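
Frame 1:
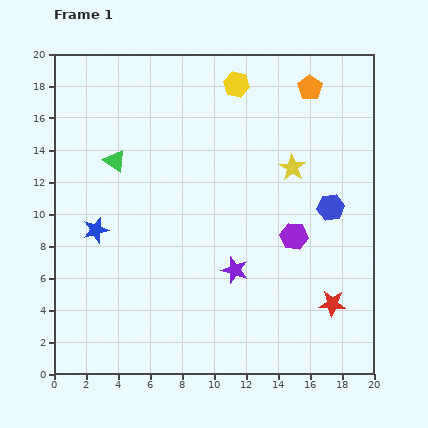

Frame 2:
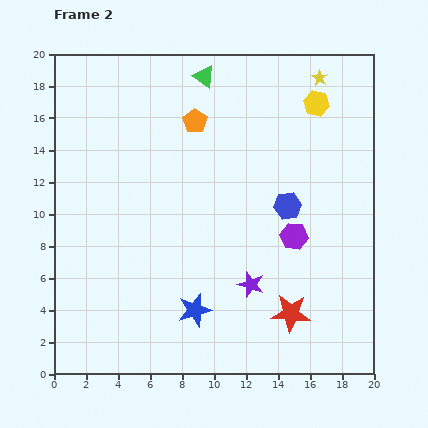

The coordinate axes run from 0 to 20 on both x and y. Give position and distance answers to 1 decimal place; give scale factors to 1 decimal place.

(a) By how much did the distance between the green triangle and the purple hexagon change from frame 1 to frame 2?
-0.6

Distance in frame 1: 12.1. Distance in frame 2: 11.5.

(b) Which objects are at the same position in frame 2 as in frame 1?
the purple hexagon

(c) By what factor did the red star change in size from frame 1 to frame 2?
1.5×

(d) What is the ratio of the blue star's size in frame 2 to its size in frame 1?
1.3×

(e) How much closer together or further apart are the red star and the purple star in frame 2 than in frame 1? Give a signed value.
-3.4

Distance in frame 1: 6.5. Distance in frame 2: 3.1.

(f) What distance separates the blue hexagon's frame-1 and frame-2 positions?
2.7

The blue hexagon moved from (17.3, 10.4) to (14.6, 10.5), a distance of √(2.7² + 0.1²) ≈ 2.7.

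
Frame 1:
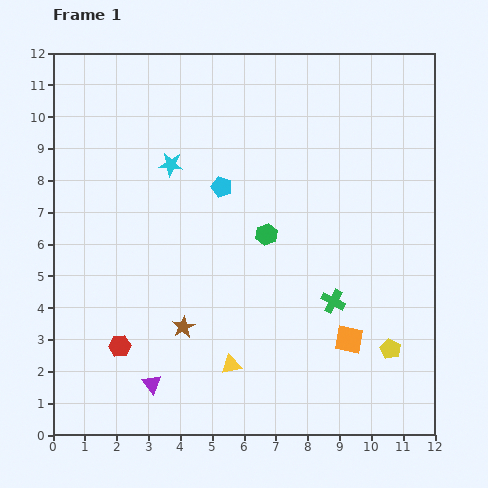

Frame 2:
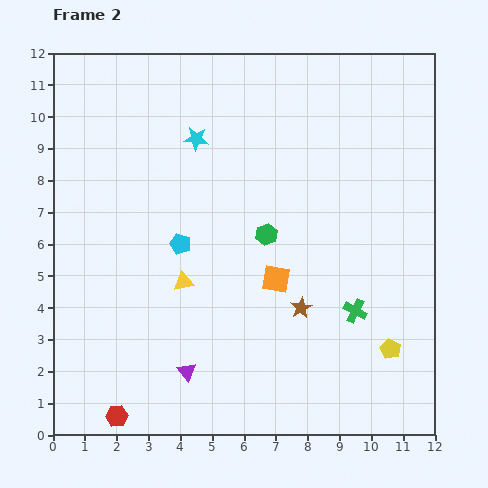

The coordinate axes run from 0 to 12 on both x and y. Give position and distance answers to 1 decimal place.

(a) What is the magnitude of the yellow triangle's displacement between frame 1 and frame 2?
3.0

The yellow triangle moved from (5.6, 2.2) to (4.1, 4.8), a distance of √(1.5² + 2.6²) ≈ 3.0.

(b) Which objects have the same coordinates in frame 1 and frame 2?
the yellow pentagon, the green hexagon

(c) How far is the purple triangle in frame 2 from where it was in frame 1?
1.2

The purple triangle moved from (3.1, 1.6) to (4.2, 2.0), a distance of √(1.1² + 0.4²) ≈ 1.2.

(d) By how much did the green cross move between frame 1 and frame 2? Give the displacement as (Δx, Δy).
(0.7, -0.3)

The green cross was at (8.8, 4.2) in frame 1 and (9.5, 3.9) in frame 2.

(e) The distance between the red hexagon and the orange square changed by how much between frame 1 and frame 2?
-0.6

Distance in frame 1: 7.2. Distance in frame 2: 6.6.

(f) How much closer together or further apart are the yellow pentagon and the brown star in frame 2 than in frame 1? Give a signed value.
-3.4

Distance in frame 1: 6.5. Distance in frame 2: 3.1.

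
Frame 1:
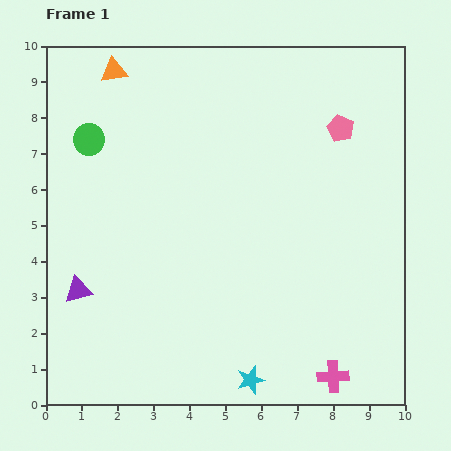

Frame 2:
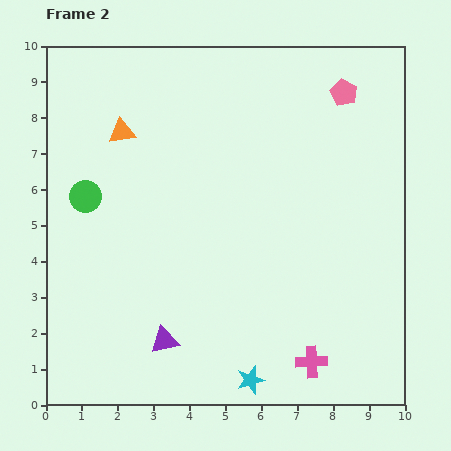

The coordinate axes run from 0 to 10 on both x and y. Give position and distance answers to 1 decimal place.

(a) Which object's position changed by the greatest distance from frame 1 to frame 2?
the purple triangle

(moved 2.8; next 1.7)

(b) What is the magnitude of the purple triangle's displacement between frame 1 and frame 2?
2.8

The purple triangle moved from (0.9, 3.2) to (3.3, 1.8), a distance of √(2.4² + 1.4²) ≈ 2.8.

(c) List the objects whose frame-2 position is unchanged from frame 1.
the cyan star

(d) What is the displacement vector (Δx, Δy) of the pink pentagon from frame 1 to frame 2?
(0.1, 1.0)

The pink pentagon was at (8.2, 7.7) in frame 1 and (8.3, 8.7) in frame 2.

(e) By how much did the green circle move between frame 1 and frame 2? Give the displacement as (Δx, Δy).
(-0.1, -1.6)

The green circle was at (1.2, 7.4) in frame 1 and (1.1, 5.8) in frame 2.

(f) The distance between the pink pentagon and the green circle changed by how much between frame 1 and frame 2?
+0.8

Distance in frame 1: 7.0. Distance in frame 2: 7.8.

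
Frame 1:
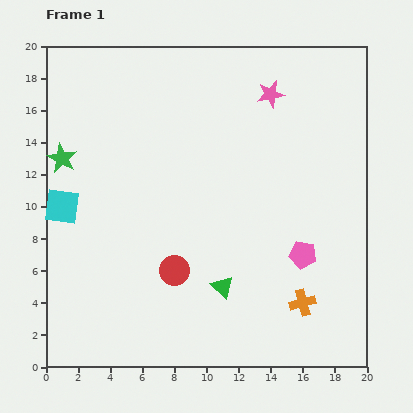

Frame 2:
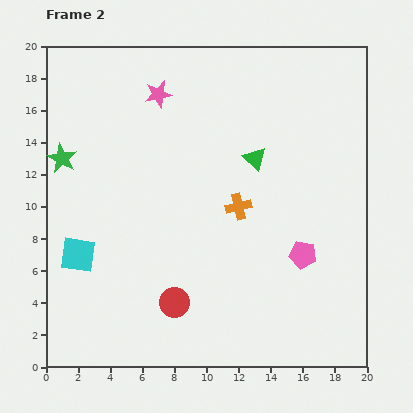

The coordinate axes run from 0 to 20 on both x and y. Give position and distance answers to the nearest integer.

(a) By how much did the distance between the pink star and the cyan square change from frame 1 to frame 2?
-4

Distance in frame 1: 15. Distance in frame 2: 11.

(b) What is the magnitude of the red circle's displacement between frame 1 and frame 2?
2

The red circle moved from (8, 6) to (8, 4), a distance of √(0² + 2²) ≈ 2.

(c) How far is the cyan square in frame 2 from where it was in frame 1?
3

The cyan square moved from (1, 10) to (2, 7), a distance of √(1² + 3²) ≈ 3.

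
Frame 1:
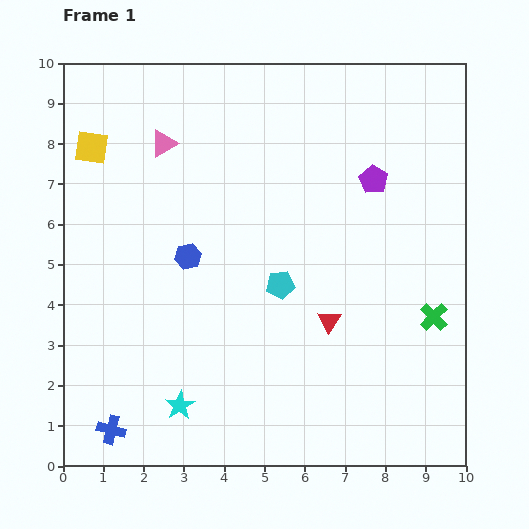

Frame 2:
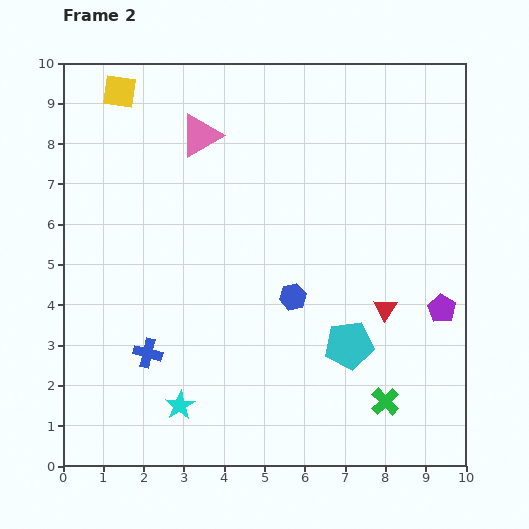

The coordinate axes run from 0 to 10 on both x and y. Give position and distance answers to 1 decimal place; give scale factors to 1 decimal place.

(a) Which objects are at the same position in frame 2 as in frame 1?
the cyan star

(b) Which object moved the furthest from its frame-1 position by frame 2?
the purple pentagon

(moved 3.6; next 2.8)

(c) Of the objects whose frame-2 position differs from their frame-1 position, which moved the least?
the pink triangle

(moved 0.9)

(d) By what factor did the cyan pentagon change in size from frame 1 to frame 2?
1.7×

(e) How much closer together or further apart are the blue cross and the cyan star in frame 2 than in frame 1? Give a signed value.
-0.3

Distance in frame 1: 1.8. Distance in frame 2: 1.5.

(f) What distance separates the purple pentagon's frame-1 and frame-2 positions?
3.6

The purple pentagon moved from (7.7, 7.1) to (9.4, 3.9), a distance of √(1.7² + 3.2²) ≈ 3.6.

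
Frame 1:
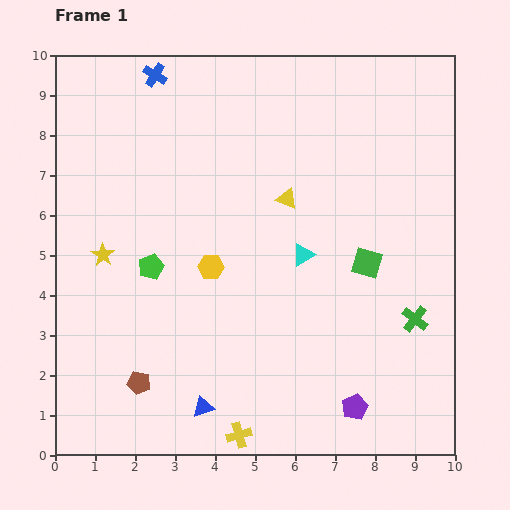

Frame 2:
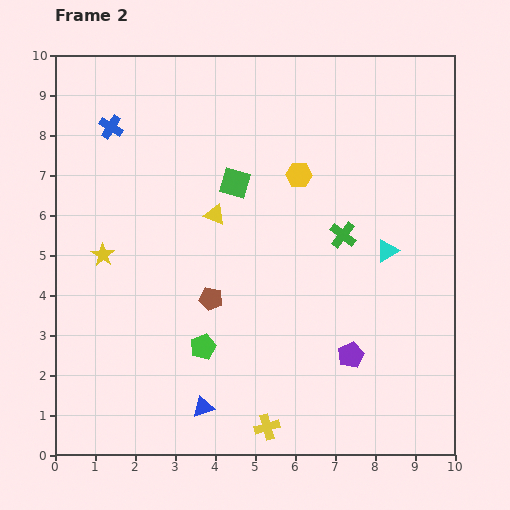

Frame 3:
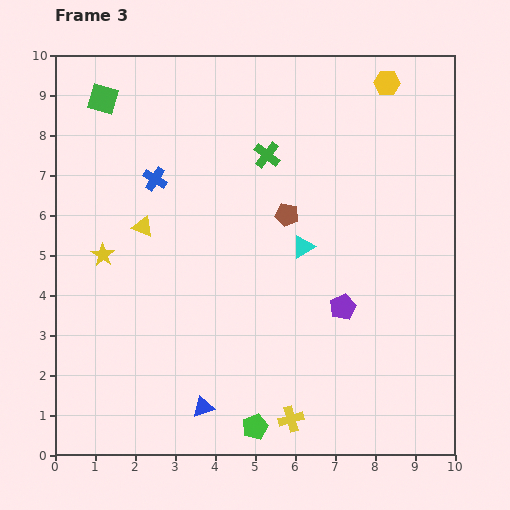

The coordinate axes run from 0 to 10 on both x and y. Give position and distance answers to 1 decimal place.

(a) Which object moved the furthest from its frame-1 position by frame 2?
the green square

(moved 3.9; next 3.2)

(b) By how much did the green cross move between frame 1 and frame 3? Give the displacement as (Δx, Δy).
(-3.7, 4.1)

The green cross was at (9.0, 3.4) in frame 1 and (5.3, 7.5) in frame 3.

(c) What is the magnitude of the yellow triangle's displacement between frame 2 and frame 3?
1.8

The yellow triangle moved from (4.0, 6.0) to (2.2, 5.7), a distance of √(1.8² + 0.3²) ≈ 1.8.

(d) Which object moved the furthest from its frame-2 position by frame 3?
the green square

(moved 3.9; next 3.2)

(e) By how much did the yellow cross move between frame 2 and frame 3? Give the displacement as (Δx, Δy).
(0.6, 0.2)

The yellow cross was at (5.3, 0.7) in frame 2 and (5.9, 0.9) in frame 3.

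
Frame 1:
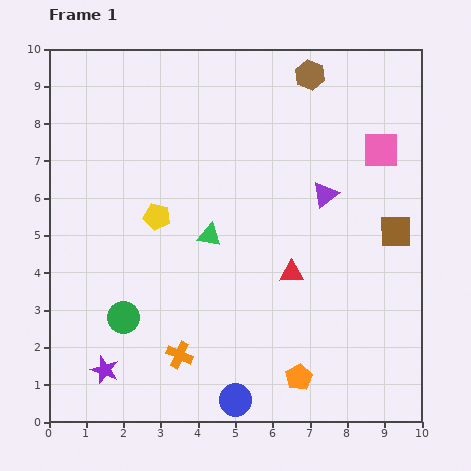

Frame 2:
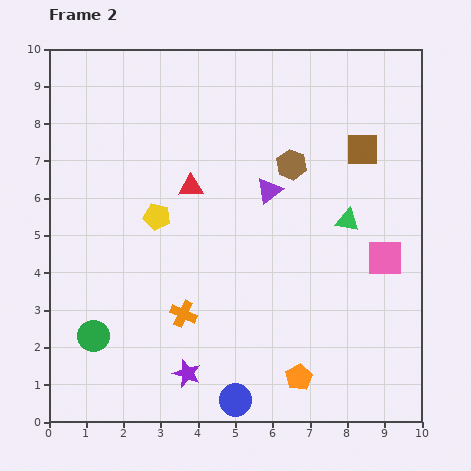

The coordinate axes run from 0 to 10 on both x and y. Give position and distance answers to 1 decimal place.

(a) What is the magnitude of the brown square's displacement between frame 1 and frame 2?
2.4

The brown square moved from (9.3, 5.1) to (8.4, 7.3), a distance of √(0.9² + 2.2²) ≈ 2.4.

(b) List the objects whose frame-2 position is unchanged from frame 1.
the blue circle, the yellow pentagon, the orange pentagon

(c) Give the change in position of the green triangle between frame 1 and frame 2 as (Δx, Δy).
(3.7, 0.4)

The green triangle was at (4.3, 5.0) in frame 1 and (8.0, 5.4) in frame 2.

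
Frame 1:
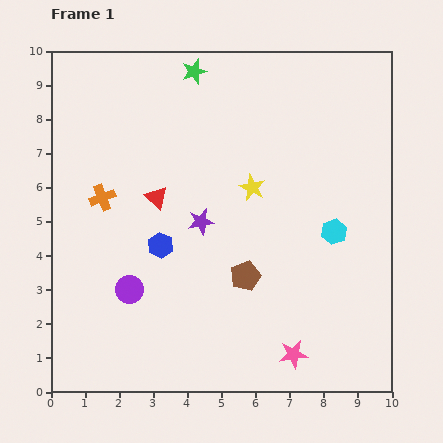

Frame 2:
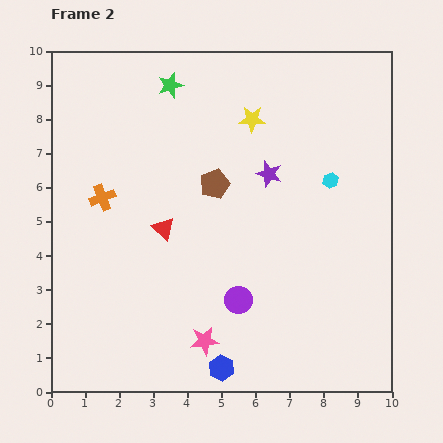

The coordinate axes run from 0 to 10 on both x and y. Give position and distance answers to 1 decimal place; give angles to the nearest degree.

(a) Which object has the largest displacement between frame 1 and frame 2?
the blue hexagon

(moved 4.0; next 3.2)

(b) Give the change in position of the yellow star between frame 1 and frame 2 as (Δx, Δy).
(0.0, 2.0)

The yellow star was at (5.9, 6.0) in frame 1 and (5.9, 8.0) in frame 2.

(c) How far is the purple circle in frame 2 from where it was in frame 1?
3.2

The purple circle moved from (2.3, 3.0) to (5.5, 2.7), a distance of √(3.2² + 0.3²) ≈ 3.2.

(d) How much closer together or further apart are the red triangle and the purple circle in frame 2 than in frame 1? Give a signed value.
+0.2

Distance in frame 1: 2.8. Distance in frame 2: 3.0.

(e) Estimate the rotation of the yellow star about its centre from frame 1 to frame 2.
24° counter-clockwise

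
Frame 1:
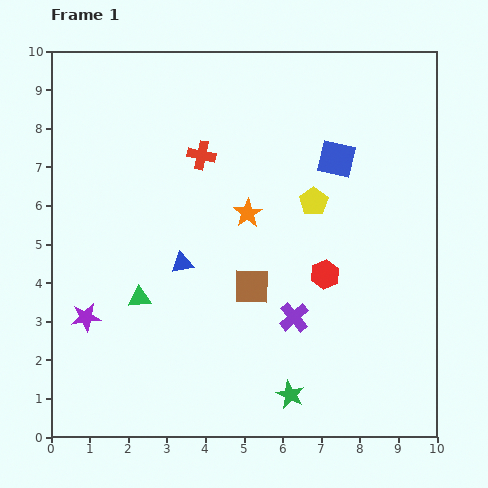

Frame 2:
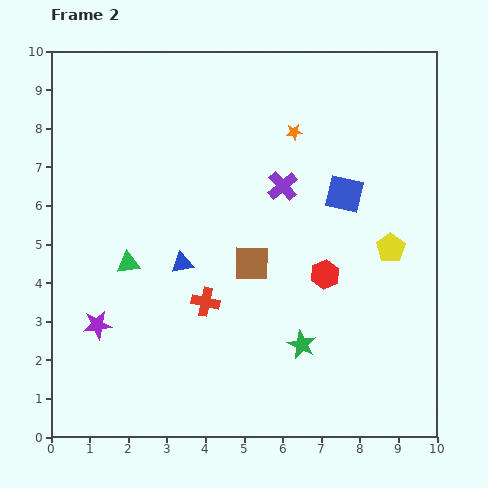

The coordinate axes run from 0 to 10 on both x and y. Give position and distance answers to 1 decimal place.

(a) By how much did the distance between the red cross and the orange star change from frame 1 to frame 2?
+3.1

Distance in frame 1: 1.9. Distance in frame 2: 5.0.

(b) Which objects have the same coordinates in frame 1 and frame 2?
the blue triangle, the red hexagon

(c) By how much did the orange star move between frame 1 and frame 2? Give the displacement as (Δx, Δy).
(1.2, 2.1)

The orange star was at (5.1, 5.8) in frame 1 and (6.3, 7.9) in frame 2.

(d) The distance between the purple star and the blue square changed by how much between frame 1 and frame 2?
-0.5

Distance in frame 1: 7.7. Distance in frame 2: 7.2.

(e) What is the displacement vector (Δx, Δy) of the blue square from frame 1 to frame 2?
(0.2, -0.9)

The blue square was at (7.4, 7.2) in frame 1 and (7.6, 6.3) in frame 2.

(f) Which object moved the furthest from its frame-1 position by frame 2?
the red cross

(moved 3.8; next 3.4)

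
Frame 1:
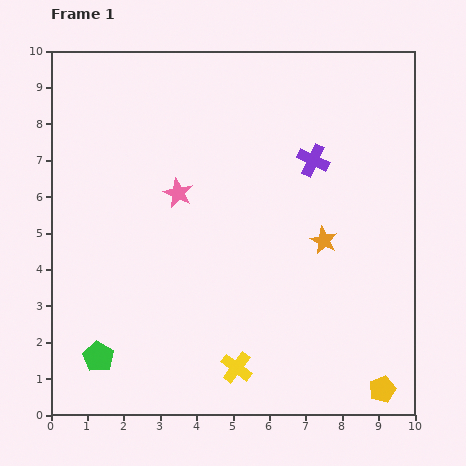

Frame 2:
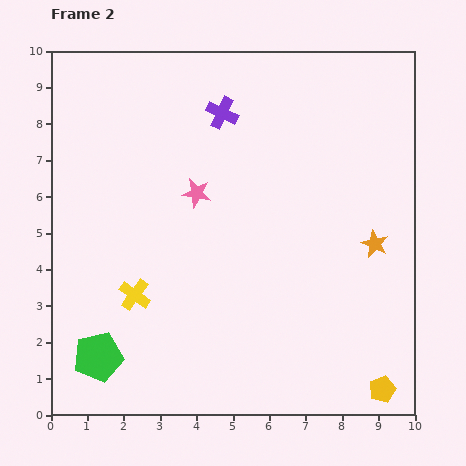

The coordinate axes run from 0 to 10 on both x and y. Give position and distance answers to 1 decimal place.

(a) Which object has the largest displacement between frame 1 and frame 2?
the yellow cross

(moved 3.4; next 2.8)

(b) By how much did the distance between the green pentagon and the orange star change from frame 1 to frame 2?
+1.2

Distance in frame 1: 7.0. Distance in frame 2: 8.2.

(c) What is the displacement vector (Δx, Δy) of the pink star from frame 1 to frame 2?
(0.5, 0.0)

The pink star was at (3.5, 6.1) in frame 1 and (4.0, 6.1) in frame 2.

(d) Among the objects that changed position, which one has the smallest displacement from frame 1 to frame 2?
the pink star

(moved 0.5)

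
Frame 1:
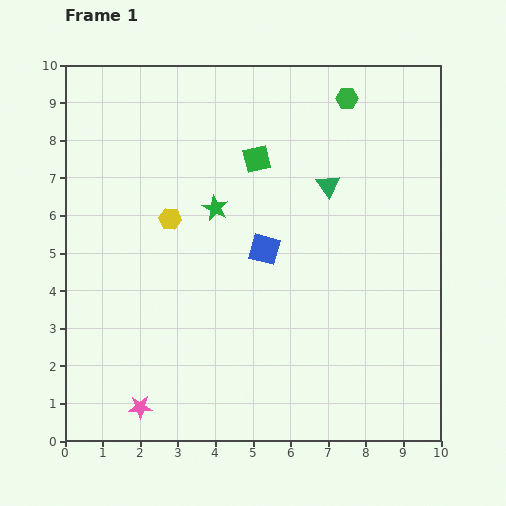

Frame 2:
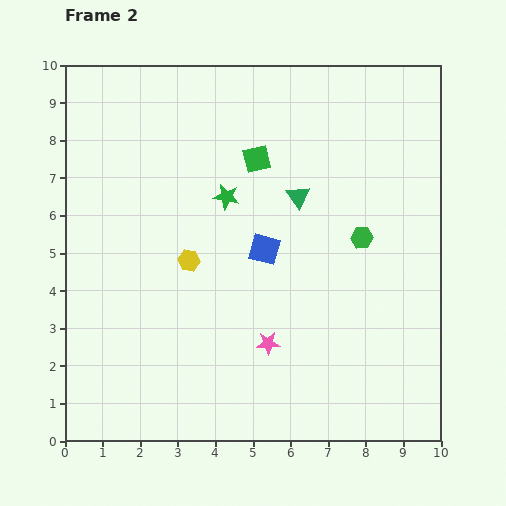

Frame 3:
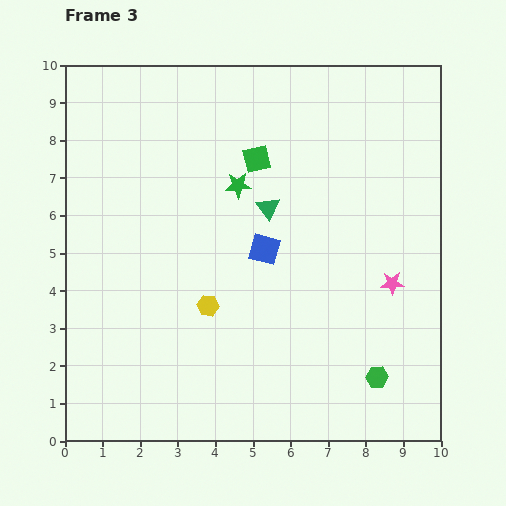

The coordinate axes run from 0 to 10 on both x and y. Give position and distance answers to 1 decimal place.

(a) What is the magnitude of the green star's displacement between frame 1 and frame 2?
0.4

The green star moved from (4.0, 6.2) to (4.3, 6.5), a distance of √(0.3² + 0.3²) ≈ 0.4.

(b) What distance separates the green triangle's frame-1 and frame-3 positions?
1.7

The green triangle moved from (7.0, 6.8) to (5.4, 6.2), a distance of √(1.6² + 0.6²) ≈ 1.7.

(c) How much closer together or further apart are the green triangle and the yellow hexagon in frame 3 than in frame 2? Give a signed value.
-0.3

Distance in frame 2: 3.4. Distance in frame 3: 3.1.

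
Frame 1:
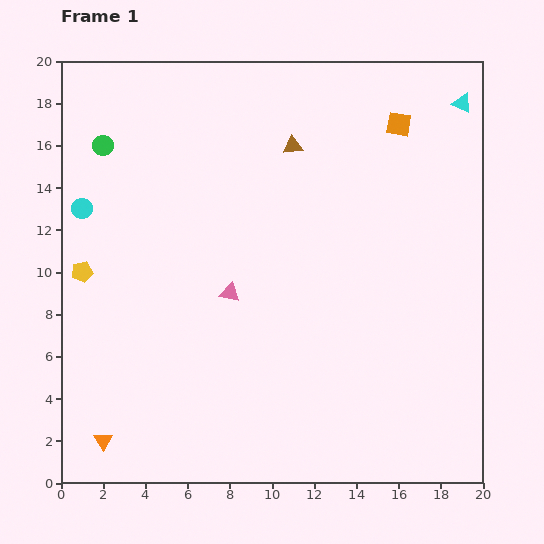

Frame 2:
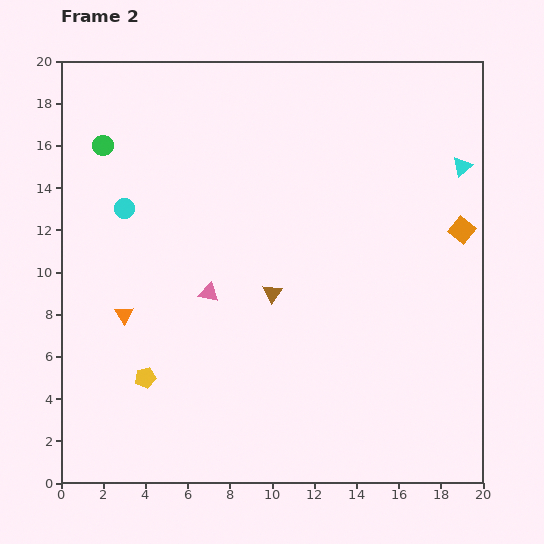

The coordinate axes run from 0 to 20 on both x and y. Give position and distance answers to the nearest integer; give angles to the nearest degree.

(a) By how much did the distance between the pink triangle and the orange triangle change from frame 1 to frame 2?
-5

Distance in frame 1: 9. Distance in frame 2: 4.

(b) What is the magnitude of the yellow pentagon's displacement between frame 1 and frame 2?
6

The yellow pentagon moved from (1, 10) to (4, 5), a distance of √(3² + 5²) ≈ 6.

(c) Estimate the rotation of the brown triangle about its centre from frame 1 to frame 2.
49° counter-clockwise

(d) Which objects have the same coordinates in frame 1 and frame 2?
the green circle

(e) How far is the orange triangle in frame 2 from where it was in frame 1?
6

The orange triangle moved from (2, 2) to (3, 8), a distance of √(1² + 6²) ≈ 6.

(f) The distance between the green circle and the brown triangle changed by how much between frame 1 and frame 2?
+2

Distance in frame 1: 9. Distance in frame 2: 11.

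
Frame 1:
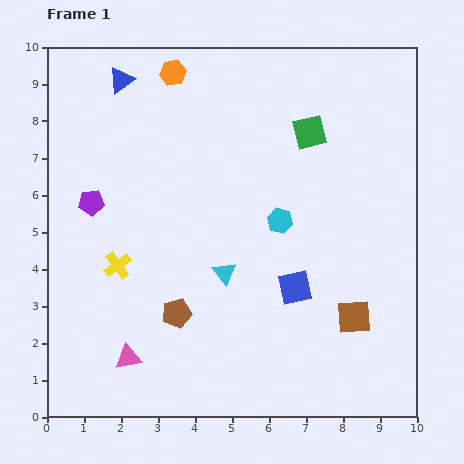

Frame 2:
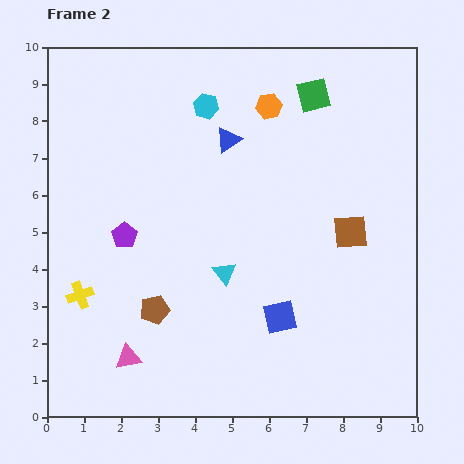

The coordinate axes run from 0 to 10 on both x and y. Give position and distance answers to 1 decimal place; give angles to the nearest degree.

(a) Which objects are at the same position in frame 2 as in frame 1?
the cyan triangle, the pink triangle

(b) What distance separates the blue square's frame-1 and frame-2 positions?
0.9

The blue square moved from (6.7, 3.5) to (6.3, 2.7), a distance of √(0.4² + 0.8²) ≈ 0.9.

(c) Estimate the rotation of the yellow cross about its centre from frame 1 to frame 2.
16° clockwise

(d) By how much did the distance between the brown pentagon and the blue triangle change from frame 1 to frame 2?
-1.5

Distance in frame 1: 6.5. Distance in frame 2: 5.0.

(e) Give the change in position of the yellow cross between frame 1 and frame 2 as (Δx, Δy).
(-1.0, -0.8)

The yellow cross was at (1.9, 4.1) in frame 1 and (0.9, 3.3) in frame 2.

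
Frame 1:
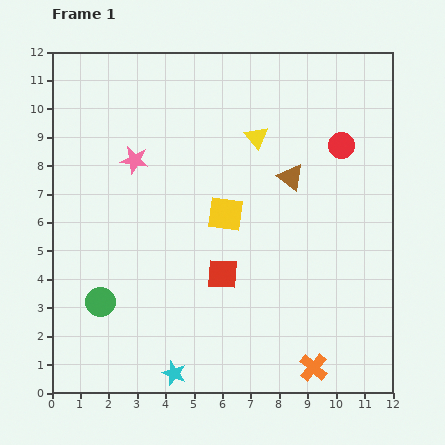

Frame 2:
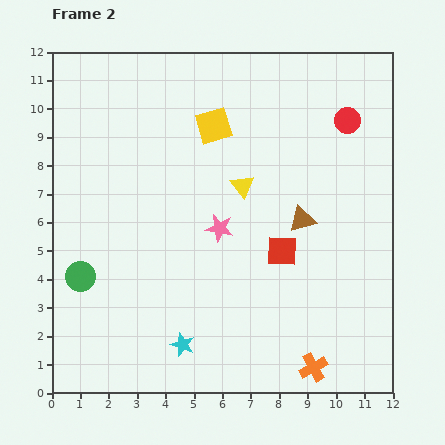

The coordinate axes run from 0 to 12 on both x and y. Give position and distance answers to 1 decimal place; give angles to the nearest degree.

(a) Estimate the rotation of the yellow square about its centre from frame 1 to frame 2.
24° counter-clockwise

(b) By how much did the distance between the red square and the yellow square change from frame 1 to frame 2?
+2.9

Distance in frame 1: 2.1. Distance in frame 2: 5.0.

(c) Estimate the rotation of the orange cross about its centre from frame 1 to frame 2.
19° clockwise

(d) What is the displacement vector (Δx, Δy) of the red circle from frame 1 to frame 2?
(0.2, 0.9)

The red circle was at (10.2, 8.7) in frame 1 and (10.4, 9.6) in frame 2.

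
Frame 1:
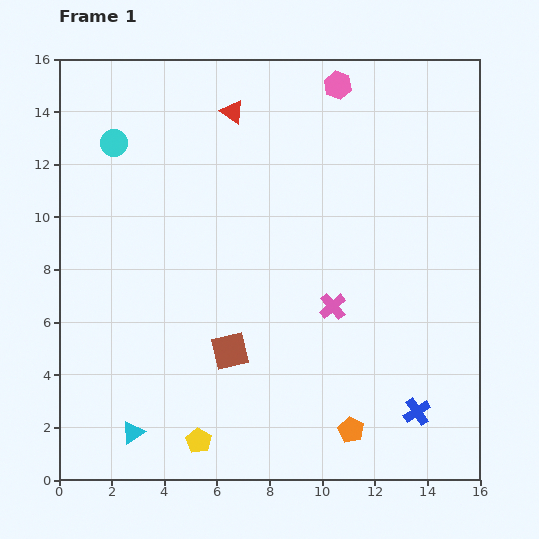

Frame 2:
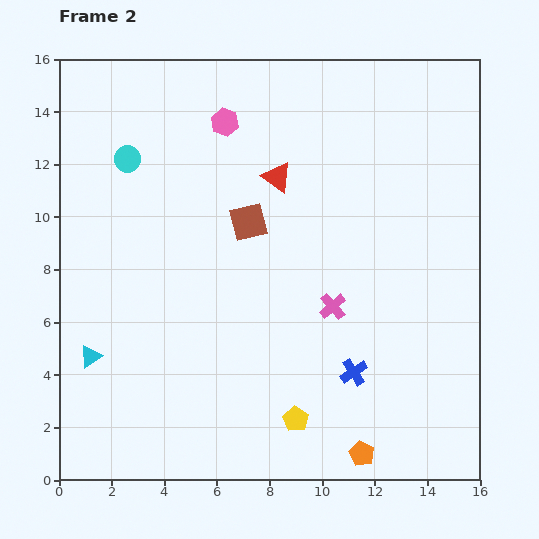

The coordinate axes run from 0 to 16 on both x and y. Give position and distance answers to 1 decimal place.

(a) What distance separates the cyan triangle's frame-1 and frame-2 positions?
3.3

The cyan triangle moved from (2.8, 1.8) to (1.2, 4.7), a distance of √(1.6² + 2.9²) ≈ 3.3.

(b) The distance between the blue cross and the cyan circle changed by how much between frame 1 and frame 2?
-3.6

Distance in frame 1: 15.4. Distance in frame 2: 11.8.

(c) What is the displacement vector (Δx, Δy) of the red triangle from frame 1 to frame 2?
(1.7, -2.5)

The red triangle was at (6.6, 14.0) in frame 1 and (8.3, 11.5) in frame 2.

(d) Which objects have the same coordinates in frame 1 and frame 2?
the pink cross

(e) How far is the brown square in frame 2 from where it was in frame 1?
4.9

The brown square moved from (6.5, 4.9) to (7.2, 9.8), a distance of √(0.7² + 4.9²) ≈ 4.9.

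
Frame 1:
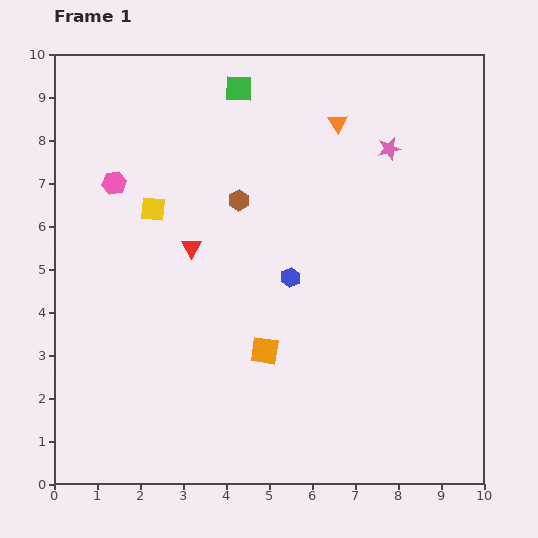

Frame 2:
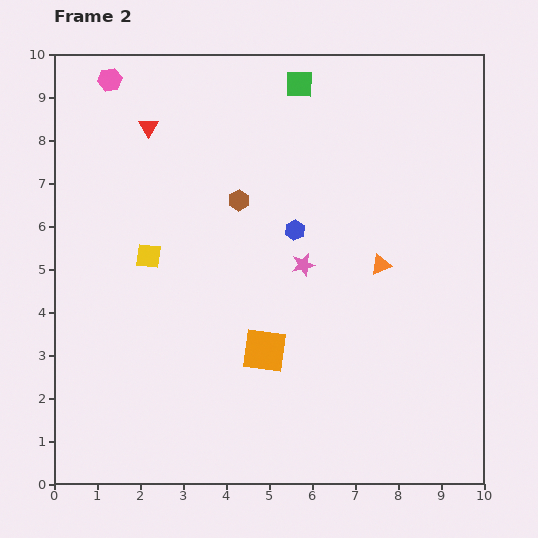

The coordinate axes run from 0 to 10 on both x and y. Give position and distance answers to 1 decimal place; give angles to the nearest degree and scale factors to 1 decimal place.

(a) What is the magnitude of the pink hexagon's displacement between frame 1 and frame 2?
2.4

The pink hexagon moved from (1.4, 7.0) to (1.3, 9.4), a distance of √(0.1² + 2.4²) ≈ 2.4.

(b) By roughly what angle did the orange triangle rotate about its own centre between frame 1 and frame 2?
41° clockwise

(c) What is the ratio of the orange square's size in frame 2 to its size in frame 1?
1.6×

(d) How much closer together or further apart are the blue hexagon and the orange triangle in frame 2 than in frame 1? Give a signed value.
-1.6

Distance in frame 1: 3.8. Distance in frame 2: 2.2.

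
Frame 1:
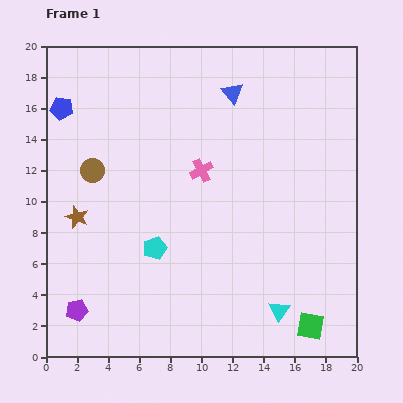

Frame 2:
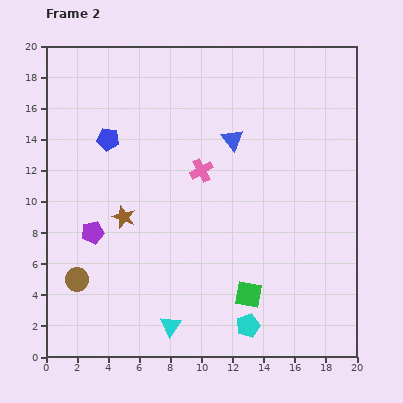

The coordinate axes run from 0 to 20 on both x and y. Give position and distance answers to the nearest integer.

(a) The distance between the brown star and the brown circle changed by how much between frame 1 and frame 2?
+2

Distance in frame 1: 3. Distance in frame 2: 5.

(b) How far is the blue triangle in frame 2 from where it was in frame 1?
3

The blue triangle moved from (12, 17) to (12, 14), a distance of √(0² + 3²) ≈ 3.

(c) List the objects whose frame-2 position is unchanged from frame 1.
the pink cross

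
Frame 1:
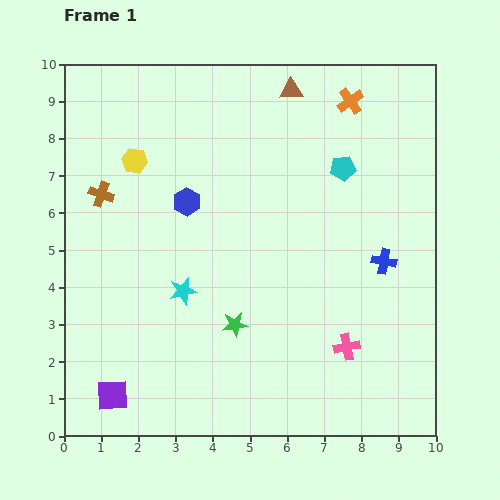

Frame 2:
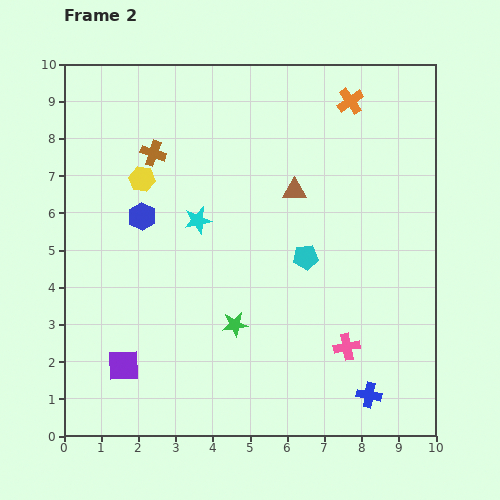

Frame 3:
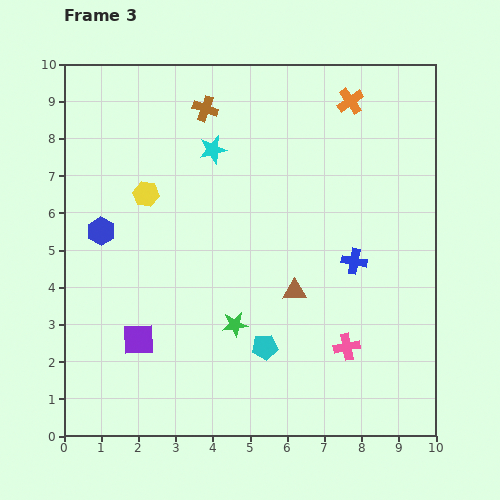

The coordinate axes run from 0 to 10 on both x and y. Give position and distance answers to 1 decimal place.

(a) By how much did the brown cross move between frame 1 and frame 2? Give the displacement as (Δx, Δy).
(1.4, 1.1)

The brown cross was at (1.0, 6.5) in frame 1 and (2.4, 7.6) in frame 2.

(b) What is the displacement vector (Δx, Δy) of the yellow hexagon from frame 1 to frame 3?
(0.3, -0.9)

The yellow hexagon was at (1.9, 7.4) in frame 1 and (2.2, 6.5) in frame 3.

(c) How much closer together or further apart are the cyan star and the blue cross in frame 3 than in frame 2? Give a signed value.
-1.8

Distance in frame 2: 6.6. Distance in frame 3: 4.8.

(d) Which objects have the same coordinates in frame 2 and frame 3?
the orange cross, the pink cross, the green star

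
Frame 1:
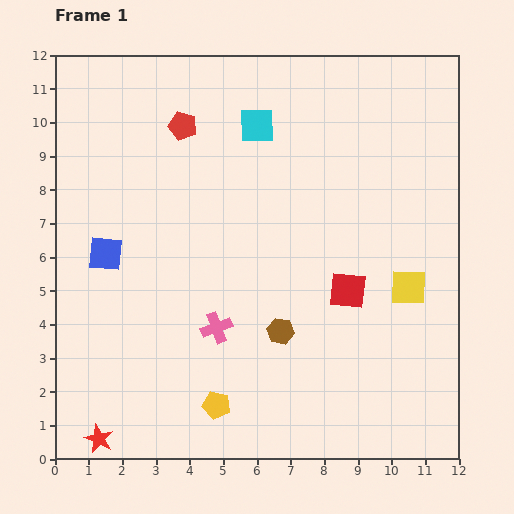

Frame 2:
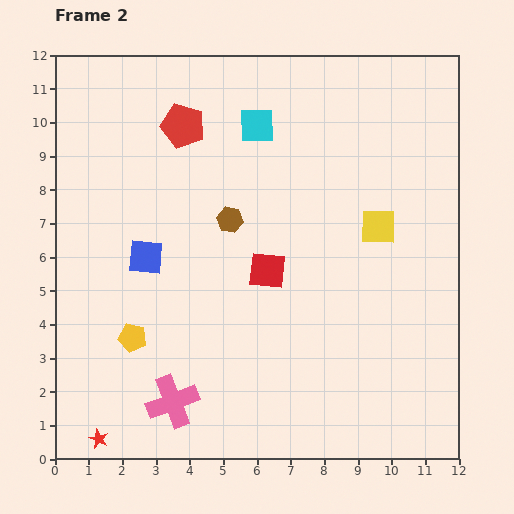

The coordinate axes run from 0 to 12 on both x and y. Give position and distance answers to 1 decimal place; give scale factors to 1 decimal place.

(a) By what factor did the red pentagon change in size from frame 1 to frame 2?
1.6×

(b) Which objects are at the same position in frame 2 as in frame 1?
the red star, the red pentagon, the cyan square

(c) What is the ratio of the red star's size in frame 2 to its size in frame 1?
0.7×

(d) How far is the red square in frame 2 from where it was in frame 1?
2.5

The red square moved from (8.7, 5.0) to (6.3, 5.6), a distance of √(2.4² + 0.6²) ≈ 2.5.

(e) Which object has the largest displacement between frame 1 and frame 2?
the brown hexagon

(moved 3.6; next 3.2)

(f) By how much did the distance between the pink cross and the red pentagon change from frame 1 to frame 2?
+2.1

Distance in frame 1: 6.1. Distance in frame 2: 8.2.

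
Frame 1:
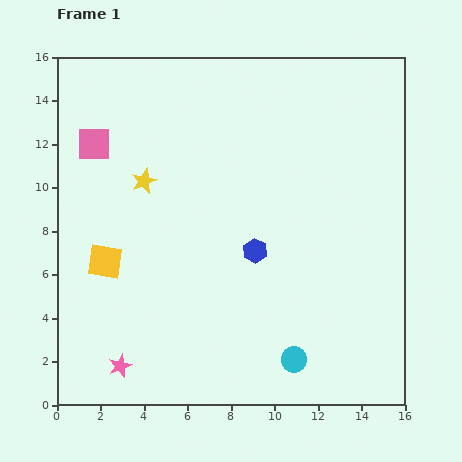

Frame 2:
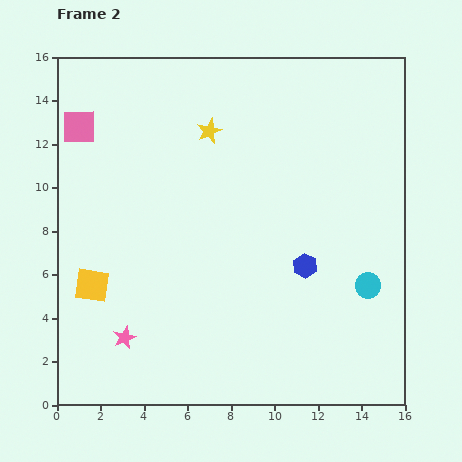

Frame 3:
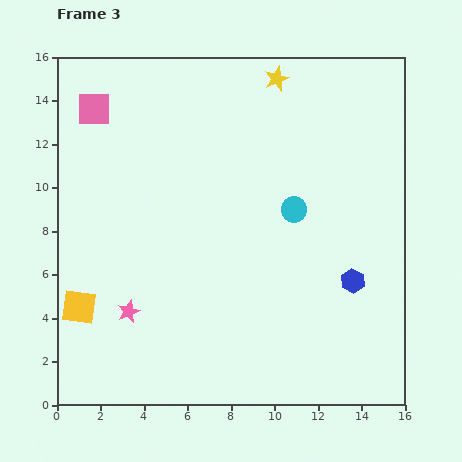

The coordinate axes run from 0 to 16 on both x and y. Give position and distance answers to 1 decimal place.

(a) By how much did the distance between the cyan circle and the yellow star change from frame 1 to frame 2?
-0.5

Distance in frame 1: 10.7. Distance in frame 2: 10.2.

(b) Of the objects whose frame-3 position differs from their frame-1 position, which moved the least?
the pink square

(moved 1.6)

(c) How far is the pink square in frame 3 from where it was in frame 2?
1.1

The pink square moved from (1.0, 12.8) to (1.7, 13.6), a distance of √(0.7² + 0.8²) ≈ 1.1.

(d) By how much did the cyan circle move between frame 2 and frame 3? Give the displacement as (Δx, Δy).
(-3.4, 3.5)

The cyan circle was at (14.3, 5.5) in frame 2 and (10.9, 9.0) in frame 3.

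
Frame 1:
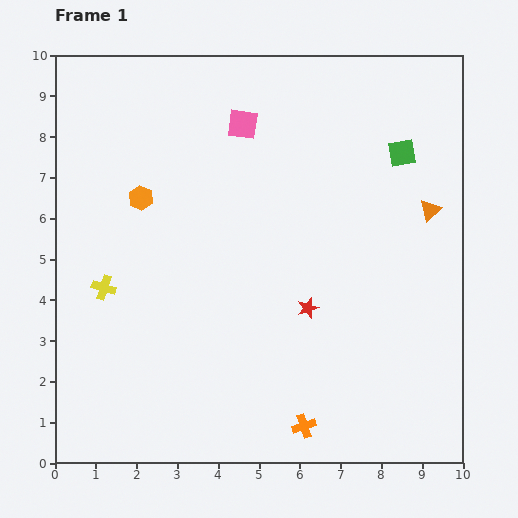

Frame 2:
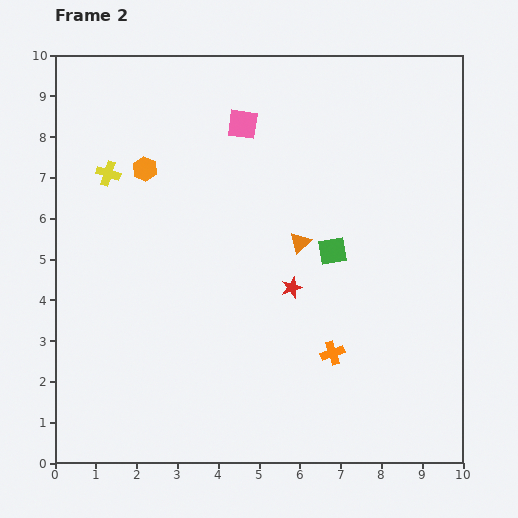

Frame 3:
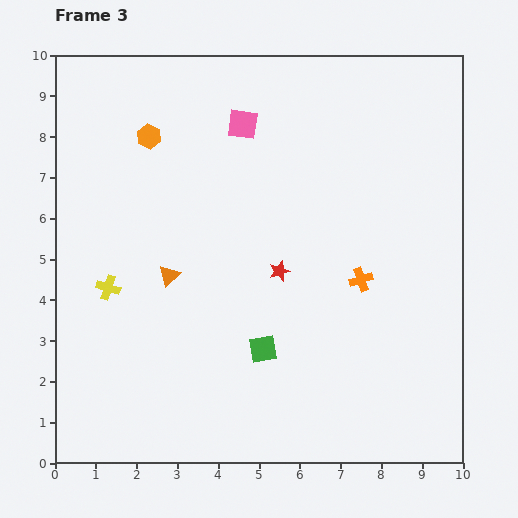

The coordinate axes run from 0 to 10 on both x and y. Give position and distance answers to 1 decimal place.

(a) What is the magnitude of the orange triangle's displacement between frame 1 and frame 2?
3.3

The orange triangle moved from (9.2, 6.2) to (6.0, 5.4), a distance of √(3.2² + 0.8²) ≈ 3.3.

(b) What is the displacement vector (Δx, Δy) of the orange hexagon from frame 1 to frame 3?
(0.2, 1.5)

The orange hexagon was at (2.1, 6.5) in frame 1 and (2.3, 8.0) in frame 3.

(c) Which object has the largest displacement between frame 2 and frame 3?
the orange triangle

(moved 3.3; next 2.9)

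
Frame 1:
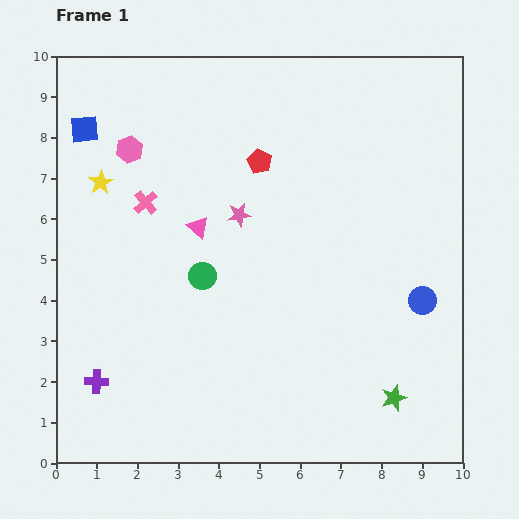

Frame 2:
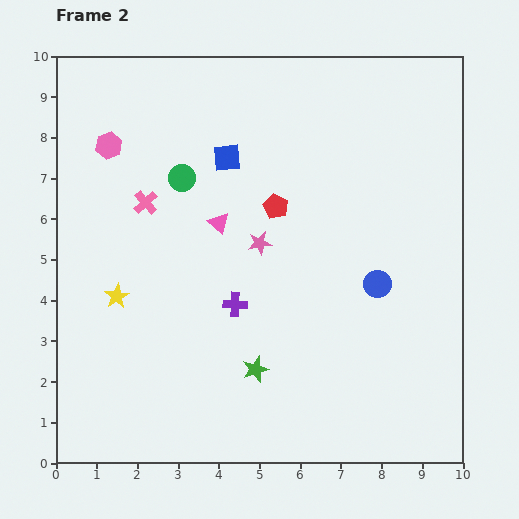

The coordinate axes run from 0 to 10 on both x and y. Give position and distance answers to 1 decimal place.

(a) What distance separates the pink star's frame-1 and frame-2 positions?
0.9

The pink star moved from (4.5, 6.1) to (5.0, 5.4), a distance of √(0.5² + 0.7²) ≈ 0.9.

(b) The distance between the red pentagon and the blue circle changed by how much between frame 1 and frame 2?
-2.1

Distance in frame 1: 5.2. Distance in frame 2: 3.1.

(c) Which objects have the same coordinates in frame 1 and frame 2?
the pink cross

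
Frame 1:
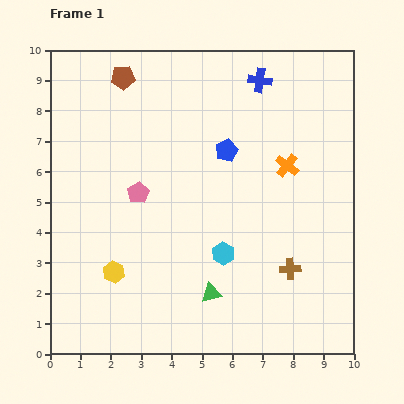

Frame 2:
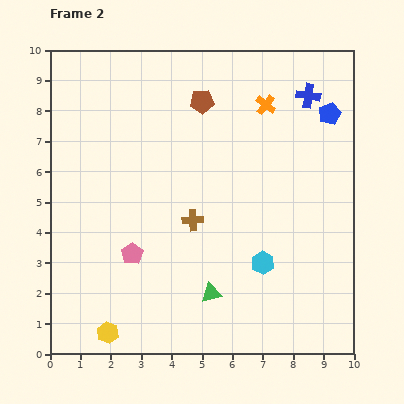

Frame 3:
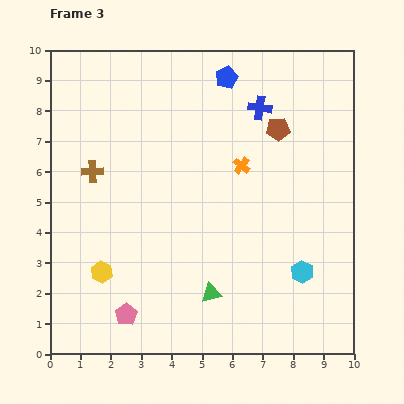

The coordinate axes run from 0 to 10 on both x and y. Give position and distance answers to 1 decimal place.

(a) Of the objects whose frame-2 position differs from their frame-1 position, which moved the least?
the cyan hexagon

(moved 1.3)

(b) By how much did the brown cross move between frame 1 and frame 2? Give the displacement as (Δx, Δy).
(-3.2, 1.6)

The brown cross was at (7.9, 2.8) in frame 1 and (4.7, 4.4) in frame 2.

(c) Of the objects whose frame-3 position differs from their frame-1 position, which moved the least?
the yellow hexagon

(moved 0.4)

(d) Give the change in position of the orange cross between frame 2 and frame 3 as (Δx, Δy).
(-0.8, -2.0)

The orange cross was at (7.1, 8.2) in frame 2 and (6.3, 6.2) in frame 3.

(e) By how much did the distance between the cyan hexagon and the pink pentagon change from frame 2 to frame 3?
+1.7

Distance in frame 2: 4.3. Distance in frame 3: 6.0.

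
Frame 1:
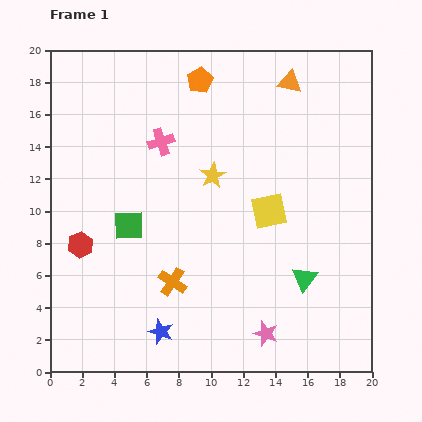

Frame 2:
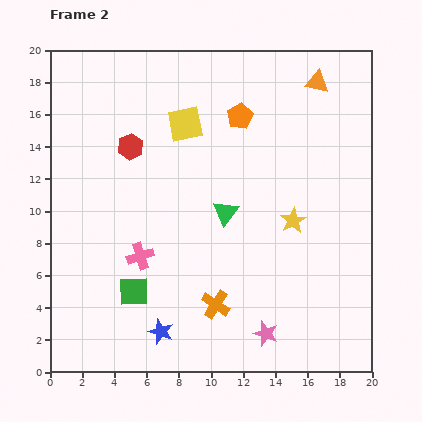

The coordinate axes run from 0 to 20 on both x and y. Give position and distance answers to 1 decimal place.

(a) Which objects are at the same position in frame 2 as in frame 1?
the blue star, the pink star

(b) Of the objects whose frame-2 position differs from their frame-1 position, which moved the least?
the orange triangle

(moved 1.7)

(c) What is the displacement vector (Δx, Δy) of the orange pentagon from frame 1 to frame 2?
(2.5, -2.2)

The orange pentagon was at (9.3, 18.1) in frame 1 and (11.8, 15.9) in frame 2.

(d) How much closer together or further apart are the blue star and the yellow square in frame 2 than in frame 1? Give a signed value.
+2.9

Distance in frame 1: 10.1. Distance in frame 2: 13.0.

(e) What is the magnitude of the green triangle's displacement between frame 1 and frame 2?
6.4

The green triangle moved from (15.8, 5.8) to (10.9, 9.9), a distance of √(4.9² + 4.1²) ≈ 6.4.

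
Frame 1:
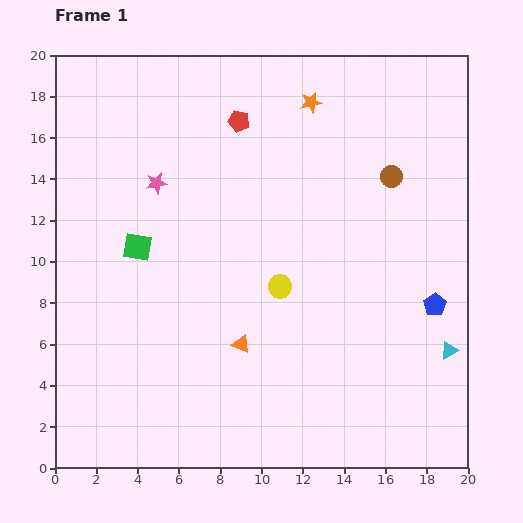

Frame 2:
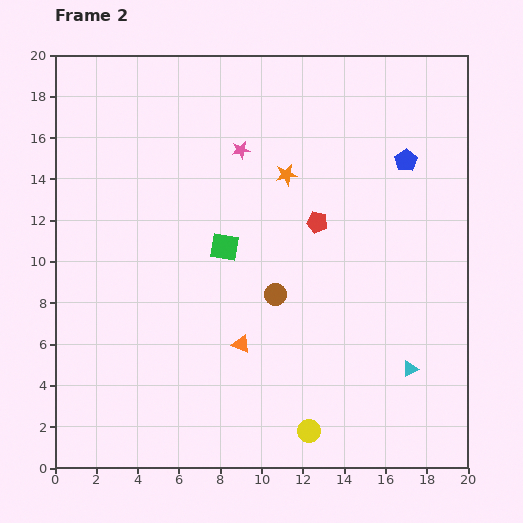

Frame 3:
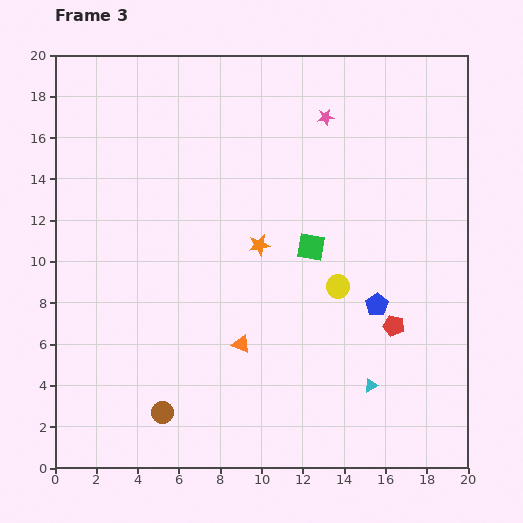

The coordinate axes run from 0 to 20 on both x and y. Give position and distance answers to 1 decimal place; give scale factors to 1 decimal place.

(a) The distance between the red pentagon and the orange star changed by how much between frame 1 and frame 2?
-0.9

Distance in frame 1: 3.6. Distance in frame 2: 2.7.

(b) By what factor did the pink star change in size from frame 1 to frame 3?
0.8×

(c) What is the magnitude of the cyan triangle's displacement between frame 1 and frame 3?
4.2

The cyan triangle moved from (19.1, 5.7) to (15.3, 4.0), a distance of √(3.8² + 1.7²) ≈ 4.2.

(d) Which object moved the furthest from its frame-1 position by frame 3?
the brown circle

(moved 15.9; next 12.4)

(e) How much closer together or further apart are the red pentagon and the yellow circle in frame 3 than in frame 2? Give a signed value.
-6.8

Distance in frame 2: 10.1. Distance in frame 3: 3.3.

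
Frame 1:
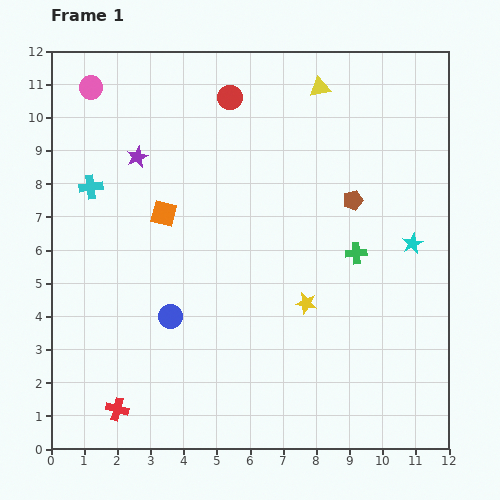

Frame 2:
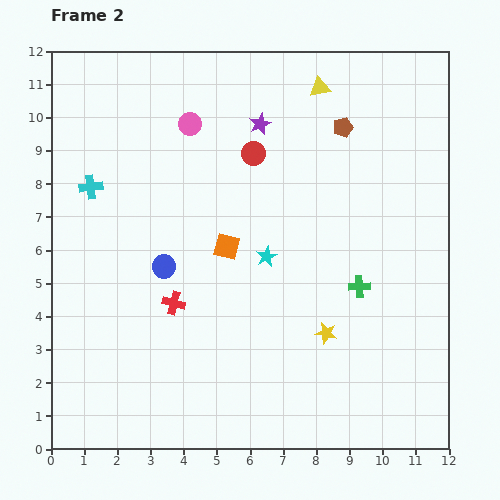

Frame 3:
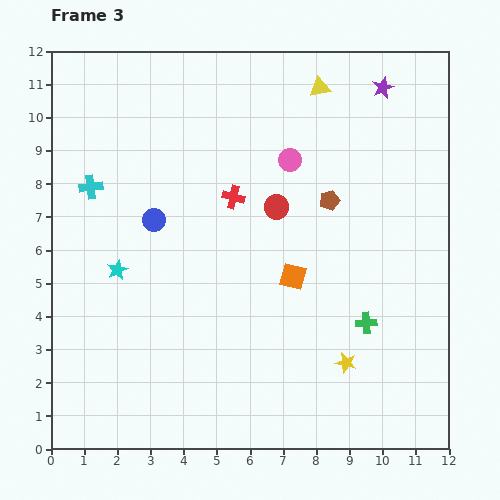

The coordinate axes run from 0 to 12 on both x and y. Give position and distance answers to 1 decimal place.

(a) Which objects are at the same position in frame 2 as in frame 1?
the yellow triangle, the cyan cross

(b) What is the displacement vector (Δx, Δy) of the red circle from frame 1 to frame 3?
(1.4, -3.3)

The red circle was at (5.4, 10.6) in frame 1 and (6.8, 7.3) in frame 3.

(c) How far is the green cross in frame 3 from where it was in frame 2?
1.1

The green cross moved from (9.3, 4.9) to (9.5, 3.8), a distance of √(0.2² + 1.1²) ≈ 1.1.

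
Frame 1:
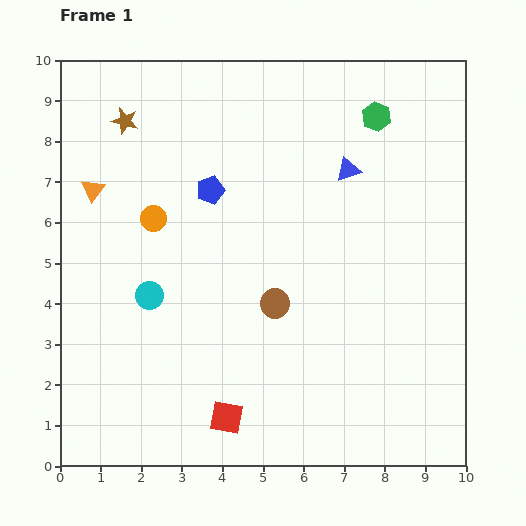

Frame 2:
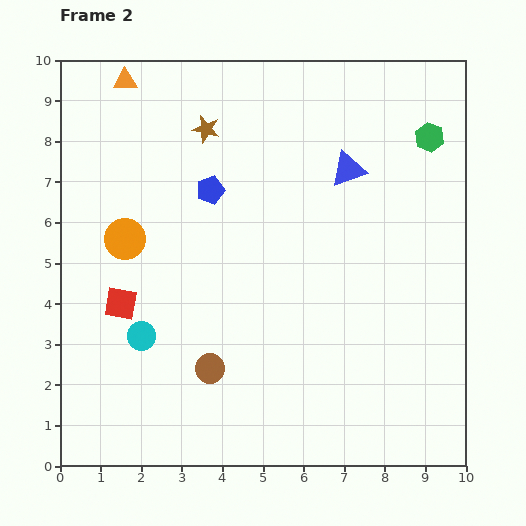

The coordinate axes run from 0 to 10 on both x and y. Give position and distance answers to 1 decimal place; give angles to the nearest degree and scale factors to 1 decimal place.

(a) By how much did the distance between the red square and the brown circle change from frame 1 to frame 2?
-0.3

Distance in frame 1: 3.0. Distance in frame 2: 2.7.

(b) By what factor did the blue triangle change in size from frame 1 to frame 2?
1.5×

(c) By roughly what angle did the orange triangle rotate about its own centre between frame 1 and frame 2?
54° clockwise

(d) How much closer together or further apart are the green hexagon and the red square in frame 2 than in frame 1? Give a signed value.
+0.3

Distance in frame 1: 8.3. Distance in frame 2: 8.6.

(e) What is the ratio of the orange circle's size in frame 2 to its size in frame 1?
1.6×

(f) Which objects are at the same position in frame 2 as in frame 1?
the blue pentagon, the blue triangle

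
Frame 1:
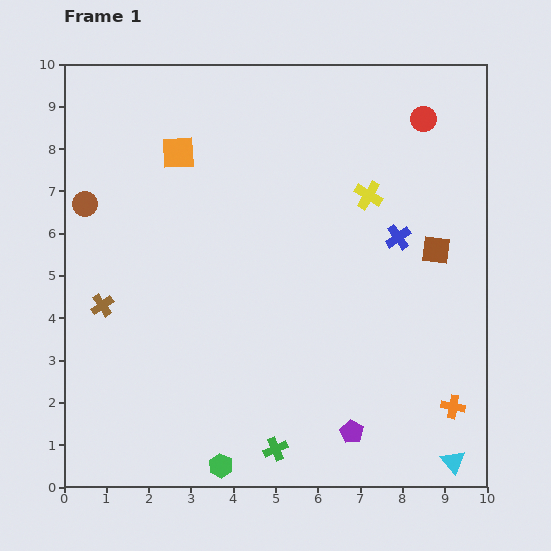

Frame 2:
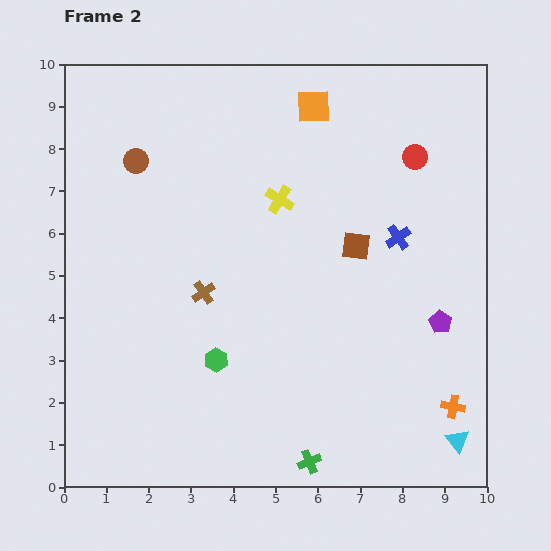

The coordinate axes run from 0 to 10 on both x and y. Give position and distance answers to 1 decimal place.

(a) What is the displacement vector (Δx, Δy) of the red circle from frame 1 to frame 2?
(-0.2, -0.9)

The red circle was at (8.5, 8.7) in frame 1 and (8.3, 7.8) in frame 2.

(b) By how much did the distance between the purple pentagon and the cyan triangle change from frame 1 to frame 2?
+0.3

Distance in frame 1: 2.5. Distance in frame 2: 2.8.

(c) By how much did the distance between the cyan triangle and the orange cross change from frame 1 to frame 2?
-0.5

Distance in frame 1: 1.3. Distance in frame 2: 0.8.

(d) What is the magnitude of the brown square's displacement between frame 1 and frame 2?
1.9

The brown square moved from (8.8, 5.6) to (6.9, 5.7), a distance of √(1.9² + 0.1²) ≈ 1.9.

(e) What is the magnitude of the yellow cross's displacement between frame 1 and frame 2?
2.1

The yellow cross moved from (7.2, 6.9) to (5.1, 6.8), a distance of √(2.1² + 0.1²) ≈ 2.1.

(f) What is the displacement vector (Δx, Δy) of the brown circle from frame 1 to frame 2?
(1.2, 1.0)

The brown circle was at (0.5, 6.7) in frame 1 and (1.7, 7.7) in frame 2.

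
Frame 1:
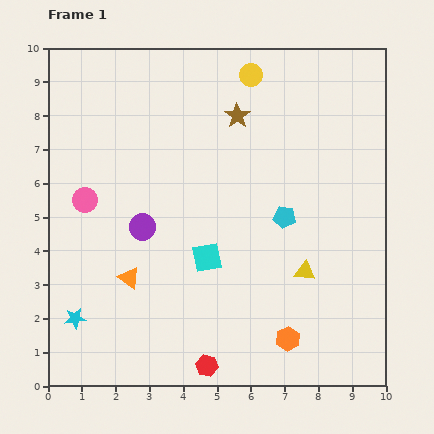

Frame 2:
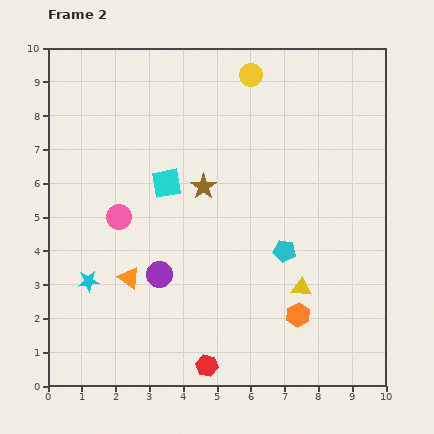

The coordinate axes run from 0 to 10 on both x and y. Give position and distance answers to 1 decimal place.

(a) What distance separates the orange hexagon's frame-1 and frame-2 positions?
0.8

The orange hexagon moved from (7.1, 1.4) to (7.4, 2.1), a distance of √(0.3² + 0.7²) ≈ 0.8.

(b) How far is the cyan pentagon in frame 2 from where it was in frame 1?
1.0

The cyan pentagon moved from (7.0, 5.0) to (7.0, 4.0), a distance of √(0.0² + 1.0²) ≈ 1.0.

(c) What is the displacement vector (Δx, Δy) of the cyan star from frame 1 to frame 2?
(0.4, 1.1)

The cyan star was at (0.8, 2.0) in frame 1 and (1.2, 3.1) in frame 2.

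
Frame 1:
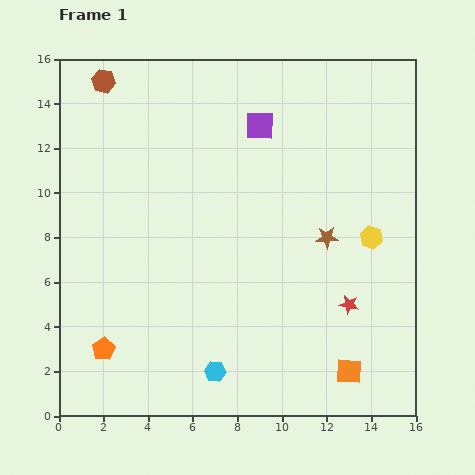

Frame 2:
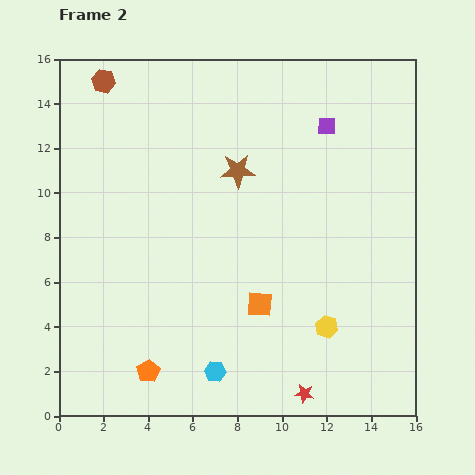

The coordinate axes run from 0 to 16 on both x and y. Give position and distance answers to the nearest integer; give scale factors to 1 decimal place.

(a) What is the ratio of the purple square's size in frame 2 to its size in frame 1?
0.6×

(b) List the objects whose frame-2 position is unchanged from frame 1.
the cyan hexagon, the brown hexagon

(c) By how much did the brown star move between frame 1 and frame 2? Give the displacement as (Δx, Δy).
(-4, 3)

The brown star was at (12, 8) in frame 1 and (8, 11) in frame 2.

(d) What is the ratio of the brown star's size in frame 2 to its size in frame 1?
1.6×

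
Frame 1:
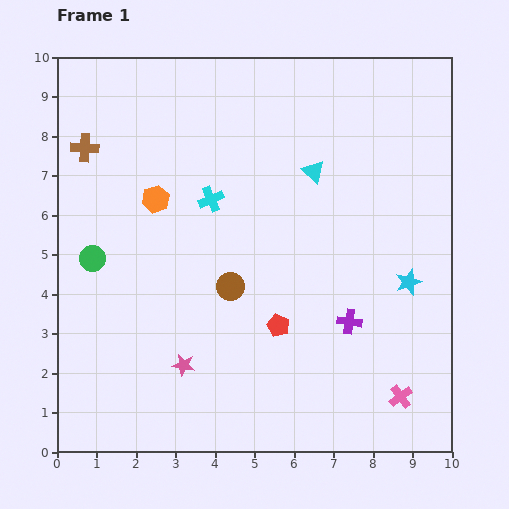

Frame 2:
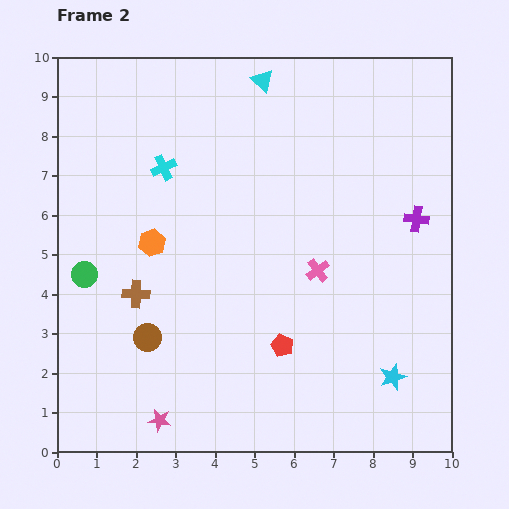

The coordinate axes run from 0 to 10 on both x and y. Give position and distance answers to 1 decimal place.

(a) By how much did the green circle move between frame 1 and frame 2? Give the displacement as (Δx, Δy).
(-0.2, -0.4)

The green circle was at (0.9, 4.9) in frame 1 and (0.7, 4.5) in frame 2.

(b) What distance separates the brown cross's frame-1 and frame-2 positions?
3.9

The brown cross moved from (0.7, 7.7) to (2.0, 4.0), a distance of √(1.3² + 3.7²) ≈ 3.9.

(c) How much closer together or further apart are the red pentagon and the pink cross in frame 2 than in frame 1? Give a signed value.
-1.5

Distance in frame 1: 3.6. Distance in frame 2: 2.1.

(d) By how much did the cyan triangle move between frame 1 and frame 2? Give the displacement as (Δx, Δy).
(-1.3, 2.3)

The cyan triangle was at (6.5, 7.1) in frame 1 and (5.2, 9.4) in frame 2.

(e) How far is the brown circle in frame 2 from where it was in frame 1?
2.5

The brown circle moved from (4.4, 4.2) to (2.3, 2.9), a distance of √(2.1² + 1.3²) ≈ 2.5.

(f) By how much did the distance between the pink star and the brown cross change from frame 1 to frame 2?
-2.7

Distance in frame 1: 6.0. Distance in frame 2: 3.3.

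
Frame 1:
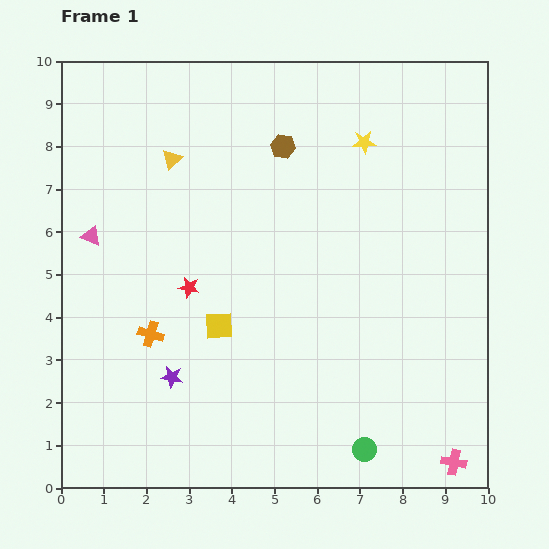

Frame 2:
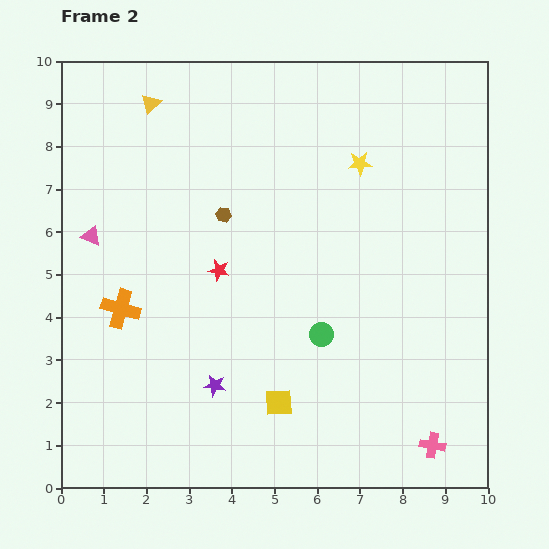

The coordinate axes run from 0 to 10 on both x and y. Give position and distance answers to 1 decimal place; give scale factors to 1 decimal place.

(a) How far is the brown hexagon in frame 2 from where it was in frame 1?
2.1

The brown hexagon moved from (5.2, 8.0) to (3.8, 6.4), a distance of √(1.4² + 1.6²) ≈ 2.1.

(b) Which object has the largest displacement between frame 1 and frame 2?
the green circle

(moved 2.9; next 2.3)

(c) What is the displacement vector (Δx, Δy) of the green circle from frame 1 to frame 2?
(-1.0, 2.7)

The green circle was at (7.1, 0.9) in frame 1 and (6.1, 3.6) in frame 2.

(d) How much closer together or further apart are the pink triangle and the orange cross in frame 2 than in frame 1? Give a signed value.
-0.9

Distance in frame 1: 2.7. Distance in frame 2: 1.8.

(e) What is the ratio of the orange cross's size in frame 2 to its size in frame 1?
1.5×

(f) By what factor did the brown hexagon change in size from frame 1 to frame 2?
0.6×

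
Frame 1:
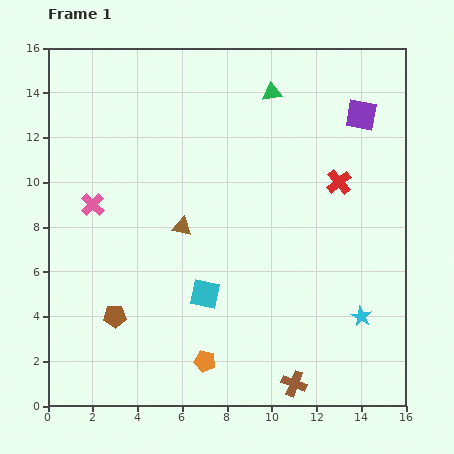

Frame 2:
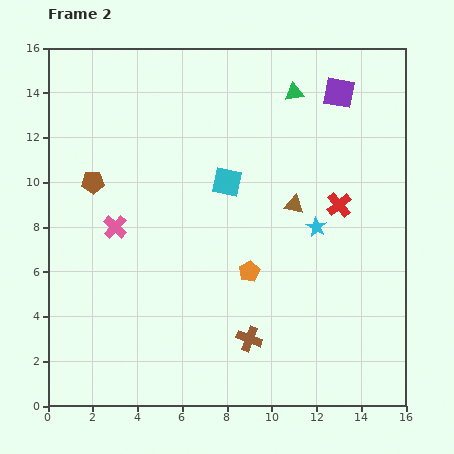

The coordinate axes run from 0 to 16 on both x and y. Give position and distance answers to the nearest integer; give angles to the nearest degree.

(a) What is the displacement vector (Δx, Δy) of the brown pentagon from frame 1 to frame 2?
(-1, 6)

The brown pentagon was at (3, 4) in frame 1 and (2, 10) in frame 2.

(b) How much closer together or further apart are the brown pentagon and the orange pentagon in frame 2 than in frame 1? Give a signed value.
+4

Distance in frame 1: 4. Distance in frame 2: 8.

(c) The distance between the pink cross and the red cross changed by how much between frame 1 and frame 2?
-1

Distance in frame 1: 11. Distance in frame 2: 10.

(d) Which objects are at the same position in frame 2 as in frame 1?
none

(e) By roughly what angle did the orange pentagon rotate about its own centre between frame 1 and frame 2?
30° clockwise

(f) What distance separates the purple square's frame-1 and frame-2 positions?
1

The purple square moved from (14, 13) to (13, 14), a distance of √(1² + 1²) ≈ 1.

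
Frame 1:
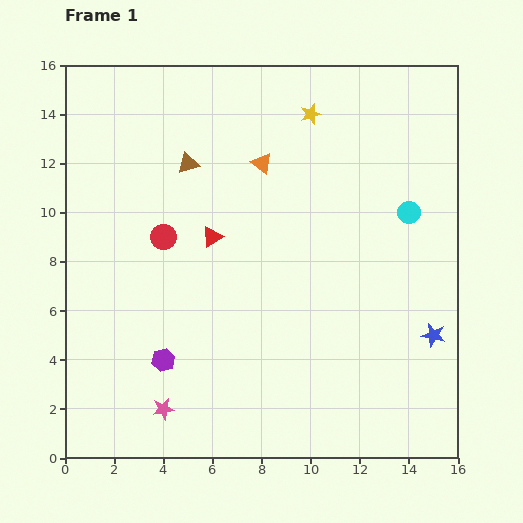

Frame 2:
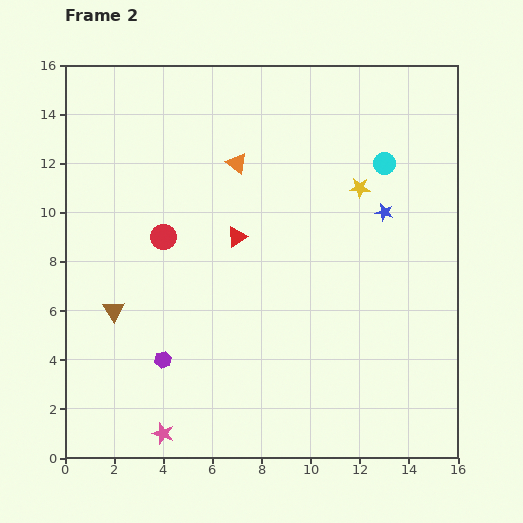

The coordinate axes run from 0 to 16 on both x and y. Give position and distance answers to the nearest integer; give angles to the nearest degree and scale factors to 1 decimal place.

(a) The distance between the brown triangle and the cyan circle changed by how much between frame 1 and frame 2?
+4

Distance in frame 1: 9. Distance in frame 2: 13.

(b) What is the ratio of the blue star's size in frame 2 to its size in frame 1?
0.8×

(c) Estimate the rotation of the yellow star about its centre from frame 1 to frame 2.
21° clockwise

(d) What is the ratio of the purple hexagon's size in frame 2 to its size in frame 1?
0.7×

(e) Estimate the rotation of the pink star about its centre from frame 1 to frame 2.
28° clockwise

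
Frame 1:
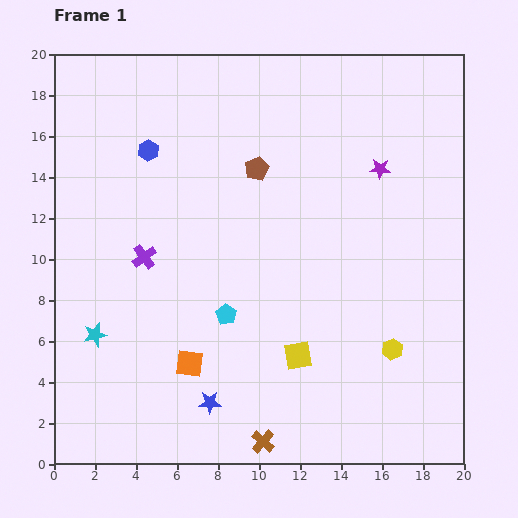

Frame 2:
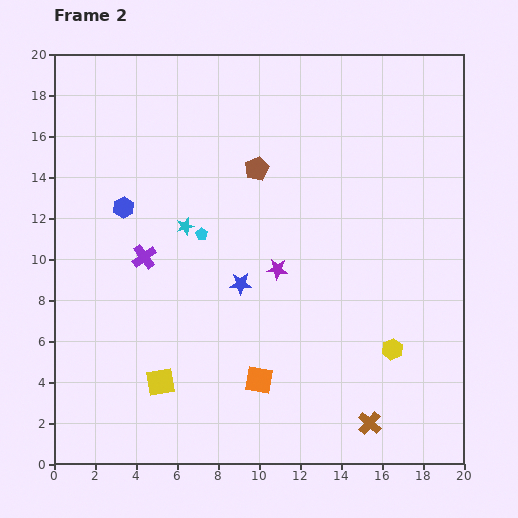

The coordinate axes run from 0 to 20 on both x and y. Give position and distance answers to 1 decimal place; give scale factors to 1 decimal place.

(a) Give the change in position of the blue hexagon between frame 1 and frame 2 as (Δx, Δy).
(-1.2, -2.8)

The blue hexagon was at (4.6, 15.3) in frame 1 and (3.4, 12.5) in frame 2.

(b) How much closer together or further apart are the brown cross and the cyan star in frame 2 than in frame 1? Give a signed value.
+3.5

Distance in frame 1: 9.7. Distance in frame 2: 13.2.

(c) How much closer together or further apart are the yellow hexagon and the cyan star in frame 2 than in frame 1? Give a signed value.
-2.8

Distance in frame 1: 14.5. Distance in frame 2: 11.7.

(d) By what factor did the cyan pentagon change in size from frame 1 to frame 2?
0.6×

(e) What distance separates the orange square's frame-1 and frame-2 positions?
3.5

The orange square moved from (6.6, 4.9) to (10.0, 4.1), a distance of √(3.4² + 0.8²) ≈ 3.5.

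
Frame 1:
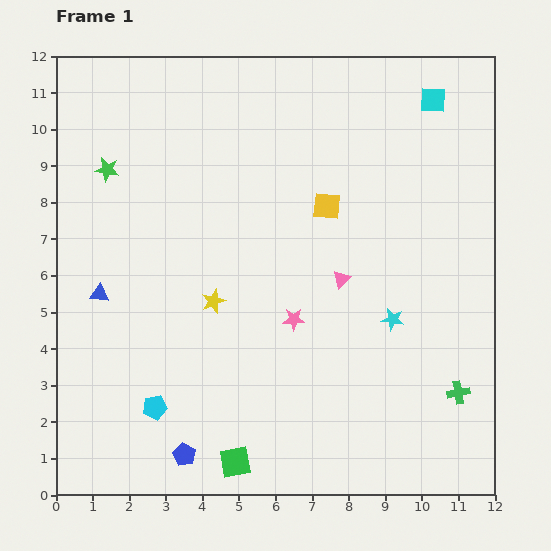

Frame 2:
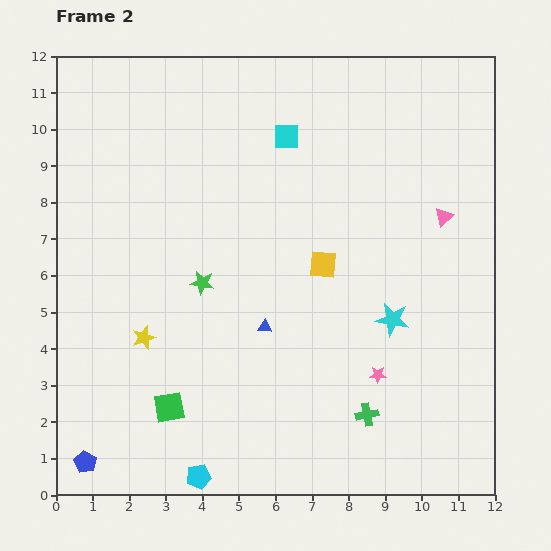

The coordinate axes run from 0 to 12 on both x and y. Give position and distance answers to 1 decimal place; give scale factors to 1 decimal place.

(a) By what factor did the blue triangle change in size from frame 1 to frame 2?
0.7×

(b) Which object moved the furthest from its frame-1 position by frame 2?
the blue triangle

(moved 4.6; next 4.1)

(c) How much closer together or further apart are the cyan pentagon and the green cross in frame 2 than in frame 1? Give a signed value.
-3.4

Distance in frame 1: 8.3. Distance in frame 2: 4.9.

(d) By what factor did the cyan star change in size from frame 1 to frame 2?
1.5×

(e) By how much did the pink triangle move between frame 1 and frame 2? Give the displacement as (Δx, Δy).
(2.8, 1.7)

The pink triangle was at (7.8, 5.9) in frame 1 and (10.6, 7.6) in frame 2.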